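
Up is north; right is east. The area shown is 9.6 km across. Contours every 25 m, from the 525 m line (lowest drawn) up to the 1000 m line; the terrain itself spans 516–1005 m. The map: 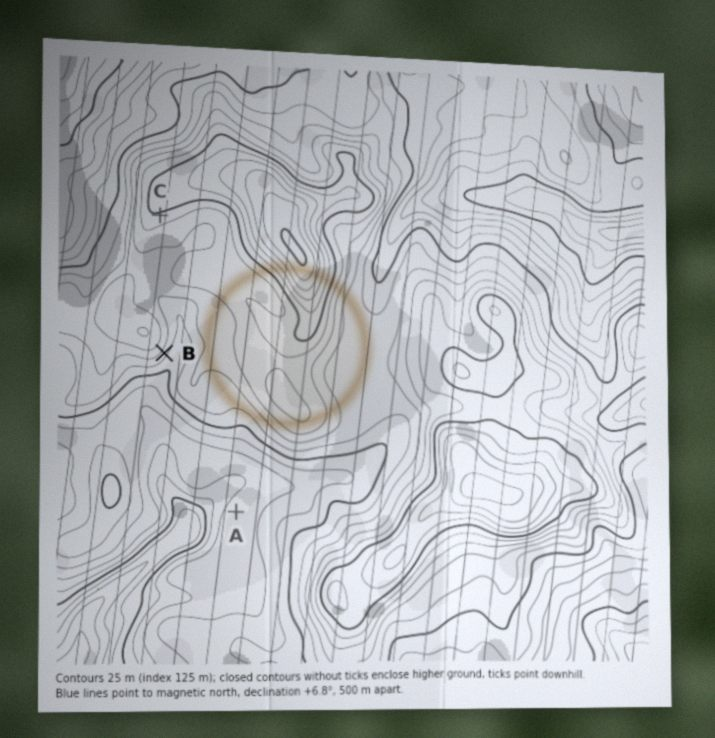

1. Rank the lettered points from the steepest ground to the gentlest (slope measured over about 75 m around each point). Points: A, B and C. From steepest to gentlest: B C A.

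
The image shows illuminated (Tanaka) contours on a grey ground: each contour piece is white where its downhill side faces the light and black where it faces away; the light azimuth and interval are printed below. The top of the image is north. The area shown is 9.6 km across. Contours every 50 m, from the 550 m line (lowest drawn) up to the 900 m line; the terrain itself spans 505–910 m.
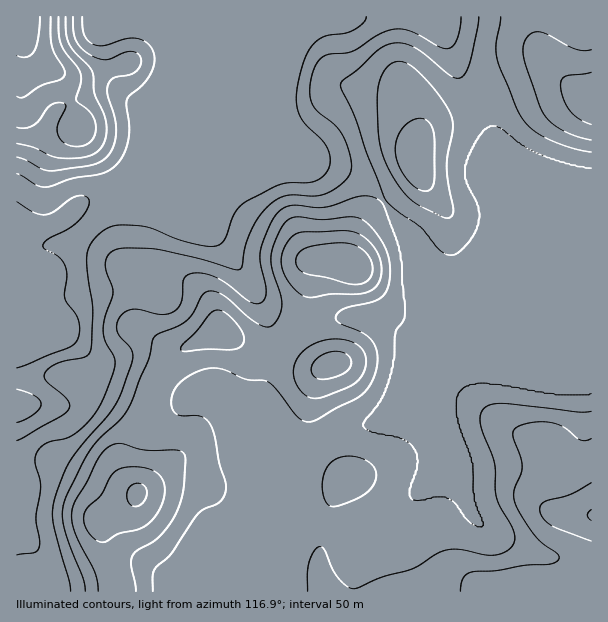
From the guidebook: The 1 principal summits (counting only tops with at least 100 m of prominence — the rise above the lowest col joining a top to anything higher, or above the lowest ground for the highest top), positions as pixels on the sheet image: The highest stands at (137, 494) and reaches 910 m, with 405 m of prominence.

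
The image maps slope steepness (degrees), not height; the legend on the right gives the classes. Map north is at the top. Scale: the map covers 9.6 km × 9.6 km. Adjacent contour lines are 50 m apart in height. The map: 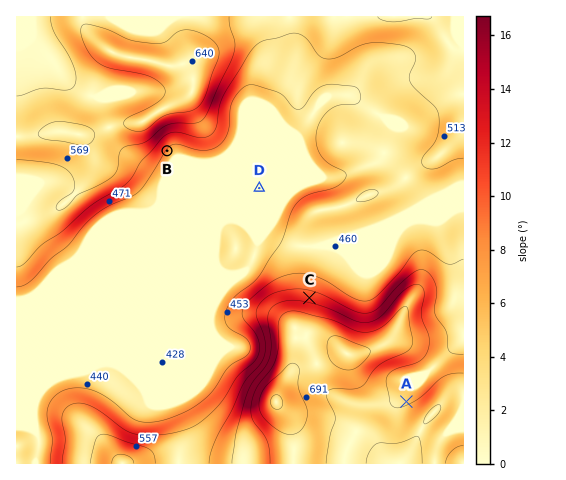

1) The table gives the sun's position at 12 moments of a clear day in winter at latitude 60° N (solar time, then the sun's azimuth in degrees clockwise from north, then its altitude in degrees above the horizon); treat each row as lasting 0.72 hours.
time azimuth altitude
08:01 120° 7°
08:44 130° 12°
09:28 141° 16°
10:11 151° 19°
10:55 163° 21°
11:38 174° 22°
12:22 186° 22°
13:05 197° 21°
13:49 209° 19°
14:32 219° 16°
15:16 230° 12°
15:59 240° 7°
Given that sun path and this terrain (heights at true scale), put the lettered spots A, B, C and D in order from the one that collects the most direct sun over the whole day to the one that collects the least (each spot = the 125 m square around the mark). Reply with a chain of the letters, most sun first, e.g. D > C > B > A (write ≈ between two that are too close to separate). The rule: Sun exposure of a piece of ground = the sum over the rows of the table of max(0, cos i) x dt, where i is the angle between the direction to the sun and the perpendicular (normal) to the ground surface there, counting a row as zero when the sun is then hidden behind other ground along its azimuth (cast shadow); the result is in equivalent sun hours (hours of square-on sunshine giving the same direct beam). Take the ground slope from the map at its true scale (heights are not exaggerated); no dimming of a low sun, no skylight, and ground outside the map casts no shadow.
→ B > D > A > C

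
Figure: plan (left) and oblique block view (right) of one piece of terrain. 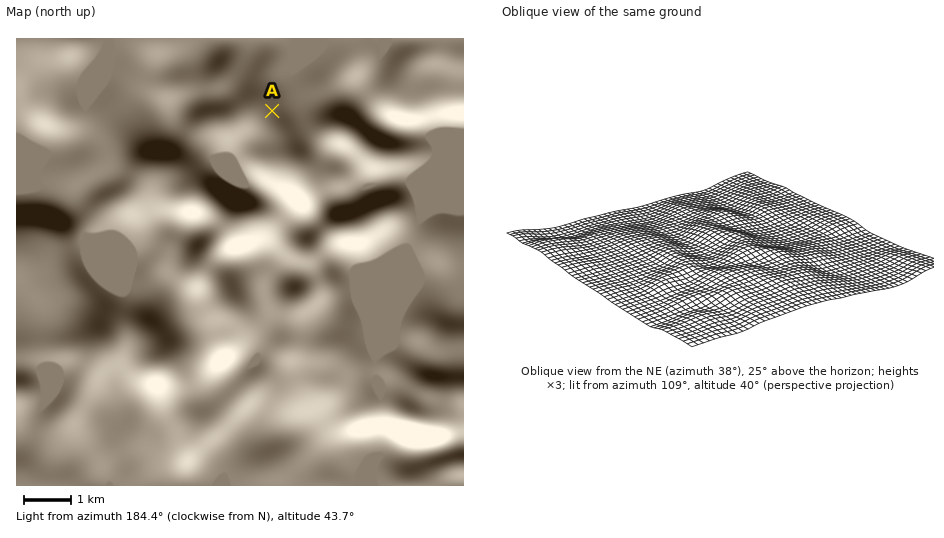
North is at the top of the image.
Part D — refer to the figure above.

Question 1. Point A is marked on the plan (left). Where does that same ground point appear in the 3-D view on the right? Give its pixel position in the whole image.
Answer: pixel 775 283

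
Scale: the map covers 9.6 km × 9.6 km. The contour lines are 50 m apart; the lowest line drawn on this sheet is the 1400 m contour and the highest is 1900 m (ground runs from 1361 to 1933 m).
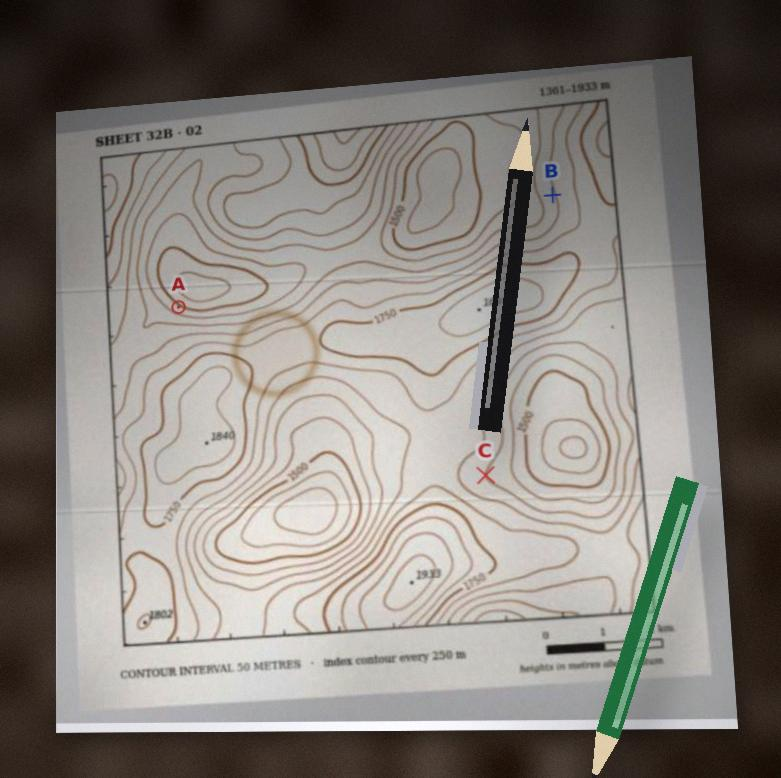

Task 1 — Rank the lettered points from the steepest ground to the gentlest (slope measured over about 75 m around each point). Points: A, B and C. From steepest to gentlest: A B C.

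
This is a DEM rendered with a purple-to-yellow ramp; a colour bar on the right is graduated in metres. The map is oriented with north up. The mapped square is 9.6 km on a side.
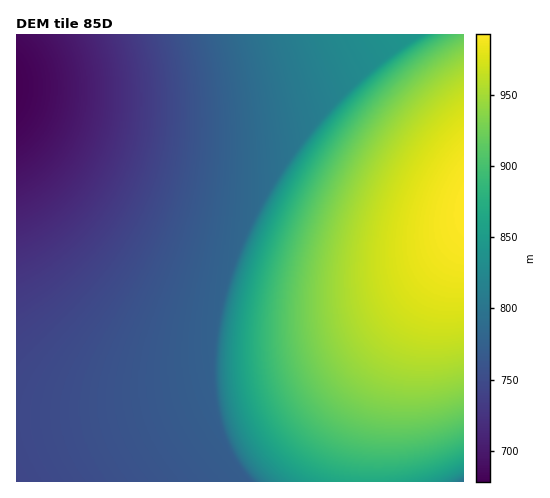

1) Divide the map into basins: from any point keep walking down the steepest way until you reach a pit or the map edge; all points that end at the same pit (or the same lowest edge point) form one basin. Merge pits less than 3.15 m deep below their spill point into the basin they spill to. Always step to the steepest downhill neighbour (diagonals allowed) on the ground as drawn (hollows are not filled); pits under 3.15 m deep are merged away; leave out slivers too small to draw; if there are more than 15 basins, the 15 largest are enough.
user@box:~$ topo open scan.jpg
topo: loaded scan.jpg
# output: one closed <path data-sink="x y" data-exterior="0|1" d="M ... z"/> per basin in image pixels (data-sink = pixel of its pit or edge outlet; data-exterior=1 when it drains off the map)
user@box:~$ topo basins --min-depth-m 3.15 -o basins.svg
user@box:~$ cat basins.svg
<path data-sink="17 86" data-exterior="1" d="M463 34l-447 1 1 447 354-1 0-18 4-38 18-60 29-61 42-66z"/><path data-sink="463 481" data-exterior="1" d="M463 238l-41 66-29 61-18 60-4 38 0 19 93-1z"/>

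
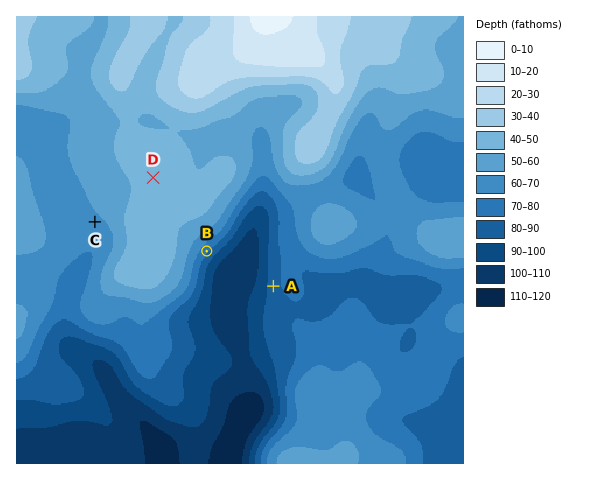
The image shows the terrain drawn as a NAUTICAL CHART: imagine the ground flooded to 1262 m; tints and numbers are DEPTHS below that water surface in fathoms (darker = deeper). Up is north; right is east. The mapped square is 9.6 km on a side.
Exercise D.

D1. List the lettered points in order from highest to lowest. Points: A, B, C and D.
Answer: D C B A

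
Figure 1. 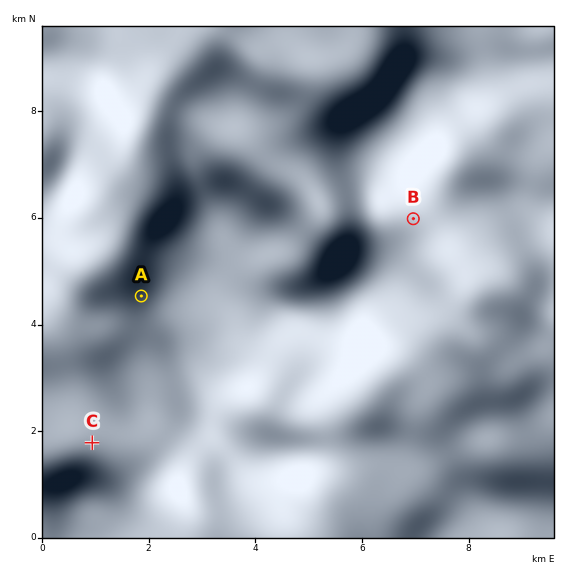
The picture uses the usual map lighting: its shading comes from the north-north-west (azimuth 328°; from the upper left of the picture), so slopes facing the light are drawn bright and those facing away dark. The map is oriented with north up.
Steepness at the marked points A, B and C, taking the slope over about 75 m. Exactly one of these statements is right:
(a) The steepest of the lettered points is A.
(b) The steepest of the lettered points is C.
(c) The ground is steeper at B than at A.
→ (a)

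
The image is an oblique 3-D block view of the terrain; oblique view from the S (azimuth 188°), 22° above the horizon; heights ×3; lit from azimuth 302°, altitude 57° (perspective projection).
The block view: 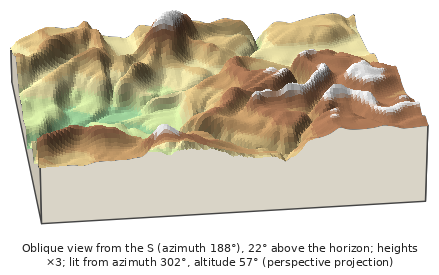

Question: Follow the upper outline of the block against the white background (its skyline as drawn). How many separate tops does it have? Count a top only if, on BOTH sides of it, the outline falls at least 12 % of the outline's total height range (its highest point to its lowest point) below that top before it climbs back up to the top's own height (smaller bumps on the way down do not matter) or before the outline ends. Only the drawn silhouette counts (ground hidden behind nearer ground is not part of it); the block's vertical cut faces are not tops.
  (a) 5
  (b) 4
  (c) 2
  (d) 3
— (d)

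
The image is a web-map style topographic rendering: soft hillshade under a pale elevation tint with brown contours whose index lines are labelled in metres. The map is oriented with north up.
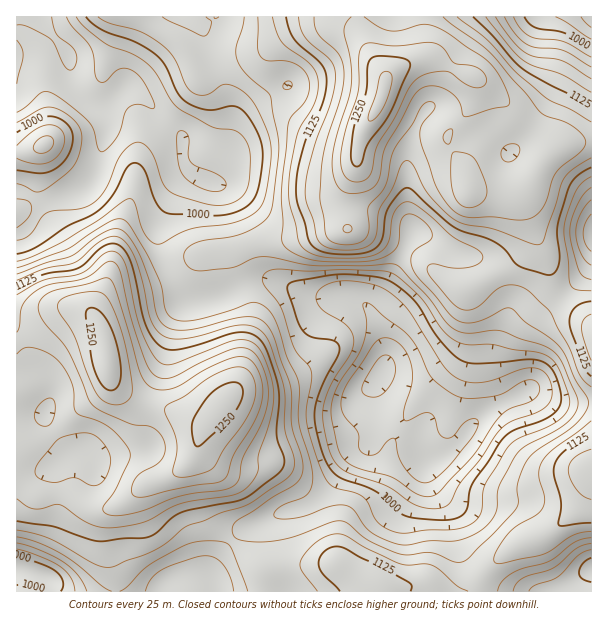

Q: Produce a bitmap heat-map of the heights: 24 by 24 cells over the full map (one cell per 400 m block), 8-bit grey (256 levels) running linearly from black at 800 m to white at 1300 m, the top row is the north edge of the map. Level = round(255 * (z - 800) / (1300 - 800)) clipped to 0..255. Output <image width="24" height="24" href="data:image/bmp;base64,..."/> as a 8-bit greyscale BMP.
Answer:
<image width="24" height="24" href="data:image/bmp;base64,Qk12BgAAAAAAADYEAAAoAAAAGAAAABgAAAABAAgAAAAAAEACAAATCwAAEwsAAAABAAAAAAAAAAAAAAEBAQACAgIAAwMDAAQEBAAFBQUABgYGAAcHBwAICAgACQkJAAoKCgALCwsADAwMAA0NDQAODg4ADw8PABAQEAAREREAEhISABMTEwAUFBQAFRUVABYWFgAXFxcAGBgYABkZGQAaGhoAGxsbABwcHAAdHR0AHh4eAB8fHwAgICAAISEhACIiIgAjIyMAJCQkACUlJQAmJiYAJycnACgoKAApKSkAKioqACsrKwAsLCwALS0tAC4uLgAvLy8AMDAwADExMQAyMjIAMzMzADQ0NAA1NTUANjY2ADc3NwA4ODgAOTk5ADo6OgA7OzsAPDw8AD09PQA+Pj4APz8/AEBAQABBQUEAQkJCAENDQwBEREQARUVFAEZGRgBHR0cASEhIAElJSQBKSkoAS0tLAExMTABNTU0ATk5OAE9PTwBQUFAAUVFRAFJSUgBTU1MAVFRUAFVVVQBWVlYAV1dXAFhYWABZWVkAWlpaAFtbWwBcXFwAXV1dAF5eXgBfX18AYGBgAGFhYQBiYmIAY2NjAGRkZABlZWUAZmZmAGdnZwBoaGgAaWlpAGpqagBra2sAbGxsAG1tbQBubm4Ab29vAHBwcABxcXEAcnJyAHNzcwB0dHQAdXV1AHZ2dgB3d3cAeHh4AHl5eQB6enoAe3t7AHx8fAB9fX0Afn5+AH9/fwCAgIAAgYGBAIKCggCDg4MAhISEAIWFhQCGhoYAh4eHAIiIiACJiYkAioqKAIuLiwCMjIwAjY2NAI6OjgCPj48AkJCQAJGRkQCSkpIAk5OTAJSUlACVlZUAlpaWAJeXlwCYmJgAmZmZAJqamgCbm5sAnJycAJ2dnQCenp4An5+fAKCgoAChoaEAoqKiAKOjowCkpKQApaWlAKampgCnp6cAqKioAKmpqQCqqqoAq6urAKysrACtra0Arq6uAK+vrwCwsLAAsbGxALKysgCzs7MAtLS0ALW1tQC2trYAt7e3ALi4uAC5ubkAurq6ALu7uwC8vLwAvb29AL6+vgC/v78AwMDAAMHBwQDCwsIAw8PDAMTExADFxcUAxsbGAMfHxwDIyMgAycnJAMrKygDLy8sAzMzMAM3NzQDOzs4Az8/PANDQ0ADR0dEA0tLSANPT0wDU1NQA1dXVANbW1gDX19cA2NjYANnZ2QDa2toA29vbANzc3ADd3d0A3t7eAN/f3wDg4OAA4eHhAOLi4gDj4+MA5OTkAOXl5QDm5uYA5+fnAOjo6ADp6ekA6urqAOvr6wDs7OwA7e3tAO7u7gDv7+8A8PDwAPHx8QDy8vIA8/PzAPT09AD19fUA9vb2APf39wD4+PgA+fn5APr6+gD7+/sA/Pz8AP39/QD+/v4A////AGJjeo+Qg3t7e4yVlJ6prKqkn5aVintzaW1+lJ6blomBhJCTlaGqopWOjoqTm5mMc5igqK6tqZ2UkIqHiZCWh3dzdXeElqGimrGxtb3DwLKooZeHf3+Bd2leWmJ1iJWjrbWzs7TE0NHNx7aij3xtYlZHRVlwhZSltbaxr7C8yNbh17+vmnVTRUI8OkZfeo+ktLazsrXCyNbl4c2wkGlJPz89Pj9LZ3eJn7WzvsrS0tvl6d26i2REOTpAQURFT1hphrq2w9/fzszZ5eK+i2xJNDRASlNUT0xii7y9zurfv7O+zdKvf29dPjNBVWNlY2B1oMHI2evYr5ueqrGYc2diTD9NY3V3eoGPrMTT4OXLnYB9hIyDa11XTk5ad5CPipGbrbfK1NfAlHp3d3p0ZVtTUlpwkKCdlZqfm4mbpr61iXt/f313d3p6enqKmZmcoqeli2BvgZybeXd/gYKGkaq7tZiKkJihq7KnflldZHV/bmlrbHSBl7bJwqGLnLW7vr2pfllXUlpvalxVUlx3nrvJyLKiuM7MyMe0kGdkVVFkY1FMTlZxnLrU3cGxw8/KxMi/qXl7X01XWU9PVFhvlbXV5cm6x8vGwMTIwGRvWklOUU9VXGB3j6rM7N3CxsvIx8TCuUpRSEdJTVtsbG59hZvA5e7Nw87Ry76wpUNGQ0xKU2h3dX2FhJm64PHf1dnXwKickEFBQlJZZHN3d4SPmK3D2+De29LEo4iDdEBAUGZxdnVzdYGUqb7Kz8zNzL2nhWpjVg=="/>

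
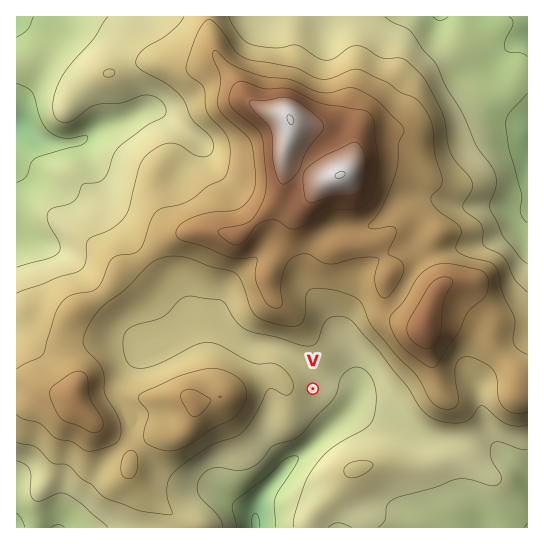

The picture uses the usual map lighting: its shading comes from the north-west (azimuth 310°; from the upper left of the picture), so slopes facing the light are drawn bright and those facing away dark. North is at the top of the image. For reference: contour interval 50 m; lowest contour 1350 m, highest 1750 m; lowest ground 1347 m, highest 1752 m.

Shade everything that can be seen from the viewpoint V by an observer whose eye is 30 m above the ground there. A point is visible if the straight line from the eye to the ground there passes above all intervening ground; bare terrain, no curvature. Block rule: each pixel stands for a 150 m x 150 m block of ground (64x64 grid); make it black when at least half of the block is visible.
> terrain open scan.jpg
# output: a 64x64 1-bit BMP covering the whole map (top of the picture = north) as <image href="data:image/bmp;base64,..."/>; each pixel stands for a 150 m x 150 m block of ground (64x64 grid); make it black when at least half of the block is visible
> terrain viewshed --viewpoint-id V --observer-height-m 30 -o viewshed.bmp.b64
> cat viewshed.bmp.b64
<image width="64" height="64" href="data:image/bmp;base64,Qk0+AgAAAAAAAD4AAAAoAAAAQAAAAEAAAAABAAEAAAAAAAACAAATCwAAEwsAAAIAAAAAAAAA////AAAAAAAAAAPgMAAAAAAAD8B4AAAAAAA/gHwAAAAAAH4A/gAAAAAA/AB/AAAAAAH4AD8AAAAAAAAAP4AAAAAAAAAf4AAAAAAAAA///gAAAAAAD///gAAAAAgH//+AAAAACAf//wAAAAAcE//4AAAAABw///gAAAAAPj//+AAAAAA+P//4AAAAAD4///gAAAAAPj//+AAAAAA8f//wAAAAADx///AAAAAAMH//8AAAAAAAf//wAAAAAAD//+AAAAAAA///4AAAAAAP///gAAAAAC///8AAAOAAw//8wAAA+AOBx/xAAAB//wAH/CAAAB//AAf8AAAAD/4AD/wAAAAH/gAP+AAAAAP+AA/wAAAAAP4AH/gAAAAAfgA4+AAAAAAfADgAAAAAAAcAOAAAAAAAAAB4AAAAAAAAAHwAAAAAAAAA3gAAAAAAAADP8AAAAAAAAEfwAAAAAAAAQ+AAAAAAAABBwAAAAAAAAEAAAAAAAAAAQAAAAAAAAAAAAAAAAAAAAAAAAAAAAAAAAAAAAAAAAAAAAAAAAAAAAAAAAAAAAAAAAAAAAAAAAAAAAAAAAAAAAAAAAAAAAAAAAAAAAAAAAAAAAAAAAAAAAAAAAAAAAAAAAAAAAAAAAAAAAAAAAAAAAAAAAAAAAAAAAAAAAAAAAAAAAAAAAAAAAAAAAAAAAAAAAAAAAA=="/>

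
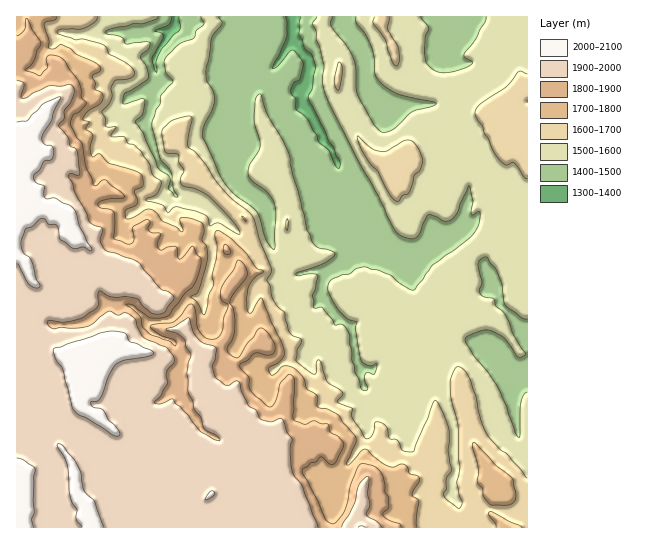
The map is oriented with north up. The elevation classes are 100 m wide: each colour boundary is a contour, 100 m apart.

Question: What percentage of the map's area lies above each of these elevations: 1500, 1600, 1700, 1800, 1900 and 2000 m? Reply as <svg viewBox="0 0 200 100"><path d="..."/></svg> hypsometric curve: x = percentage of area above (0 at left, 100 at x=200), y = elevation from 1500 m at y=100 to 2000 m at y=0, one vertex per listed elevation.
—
<svg viewBox="0 0 200 100"><path d="M164 100l-57-20-24-20-16-20-15-20-43-20"/></svg>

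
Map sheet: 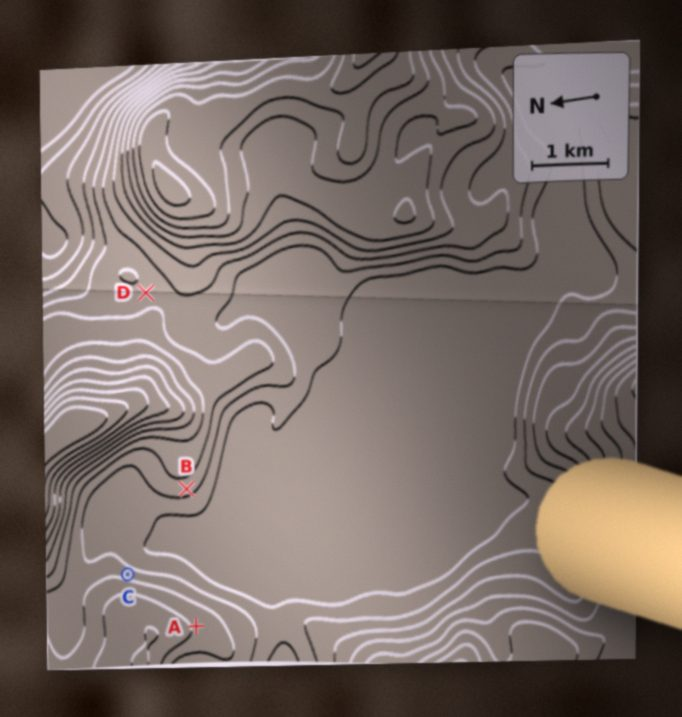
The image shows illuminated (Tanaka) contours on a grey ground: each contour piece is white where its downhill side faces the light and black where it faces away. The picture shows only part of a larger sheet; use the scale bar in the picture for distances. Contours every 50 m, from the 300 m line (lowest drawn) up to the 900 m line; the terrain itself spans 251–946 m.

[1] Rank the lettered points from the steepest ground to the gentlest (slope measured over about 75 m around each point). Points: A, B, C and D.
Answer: C B A D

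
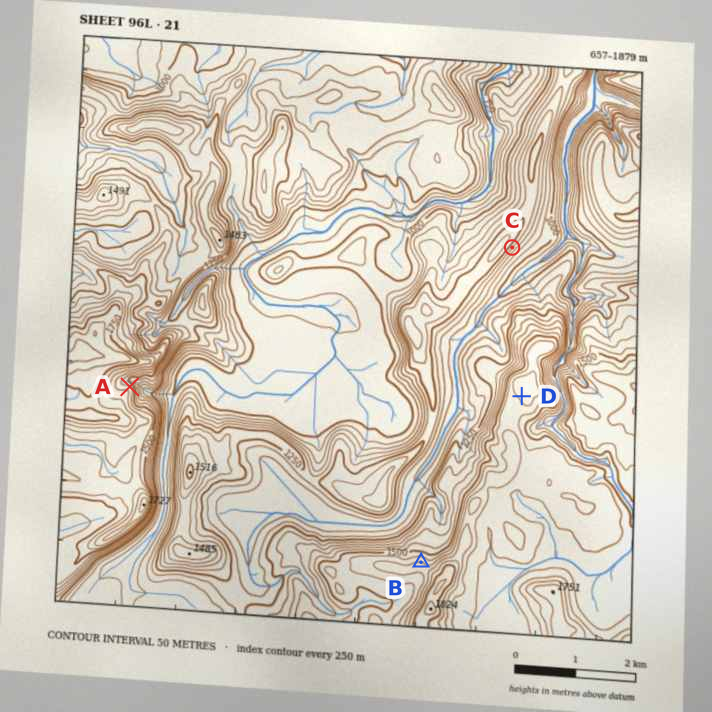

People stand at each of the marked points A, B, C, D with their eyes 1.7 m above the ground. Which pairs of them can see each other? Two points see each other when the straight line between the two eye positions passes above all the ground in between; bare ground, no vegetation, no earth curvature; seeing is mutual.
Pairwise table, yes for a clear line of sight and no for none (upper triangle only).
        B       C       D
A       yes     no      yes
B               yes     yes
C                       no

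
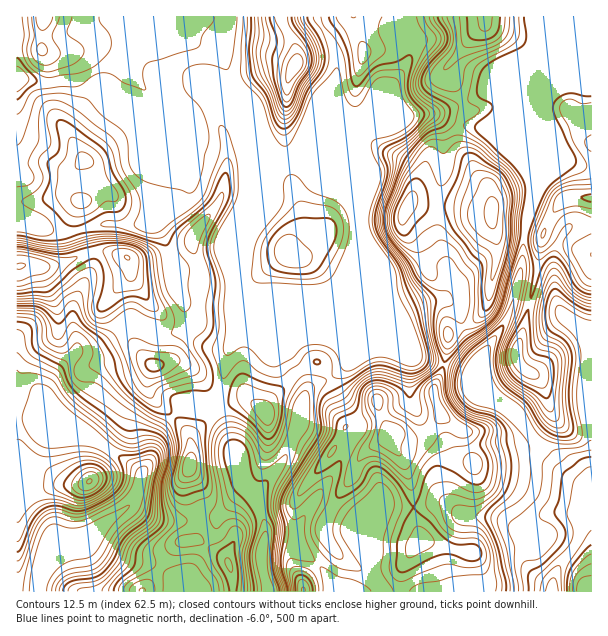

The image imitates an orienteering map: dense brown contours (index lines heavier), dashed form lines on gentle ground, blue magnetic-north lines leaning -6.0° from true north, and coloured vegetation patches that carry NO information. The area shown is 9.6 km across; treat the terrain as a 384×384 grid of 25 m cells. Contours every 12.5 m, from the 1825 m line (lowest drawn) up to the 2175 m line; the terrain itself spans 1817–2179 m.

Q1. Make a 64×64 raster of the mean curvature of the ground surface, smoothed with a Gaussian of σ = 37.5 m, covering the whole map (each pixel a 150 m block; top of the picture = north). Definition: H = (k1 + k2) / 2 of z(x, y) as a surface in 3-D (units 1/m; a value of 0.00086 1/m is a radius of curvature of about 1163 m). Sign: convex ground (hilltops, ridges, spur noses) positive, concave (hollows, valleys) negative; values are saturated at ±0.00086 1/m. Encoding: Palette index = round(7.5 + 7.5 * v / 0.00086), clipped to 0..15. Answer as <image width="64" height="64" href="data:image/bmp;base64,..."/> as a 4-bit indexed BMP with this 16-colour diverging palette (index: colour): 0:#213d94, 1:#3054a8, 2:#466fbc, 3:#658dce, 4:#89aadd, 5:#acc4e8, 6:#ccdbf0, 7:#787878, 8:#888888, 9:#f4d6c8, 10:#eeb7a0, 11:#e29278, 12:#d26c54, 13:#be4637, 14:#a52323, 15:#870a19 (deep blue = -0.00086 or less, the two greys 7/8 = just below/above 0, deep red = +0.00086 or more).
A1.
<image width="64" height="64" href="data:image/bmp;base64,Qk12CAAAAAAAAHYAAAAoAAAAQAAAAEAAAAABAAQAAAAAAAAIAAATCwAAEwsAABAAAAAAAAAAlD0hAKhUMAC8b0YAzo1lAN2qiQDoxKwA8NvMAHh4eACIiIgAyNb0AKC37gB4kuIAVGzSADdGvgAjI6UAGQqHAMZGr/7KvN7ZZ3d1WulyAI/3R3VnVnZWZ2Z4rKiIYTvrxVV5mHaJmal3d2Vb+VAI/8VGZ5loqGd3dmebl2ZiOsnVVmZlRXdmeHZmZ474MD7qdFeal2m6d3d3eJllV4QoueVHZmVEZ4h3iGVXvsYQT7VVarhnV6uXd3m8uFVppzSK9kZ3dlRYq7mZl3istwBPtlatlXdWmpmJq97HVompY1n3Nnd3ZViru7zLp2nsMC3GacpWd1iamqqZraZWeaqmSOg0ZmZlVomZmqmWSO5wCsZ8xld3V4maqGaLlVZnmqhXykJGZVVVVVVmZodZy4EIxmzGV3dliaqGRWhkV3eJh2erciV2QzRDNYh3d2eZYlvWOclWd3V5l3ZUVkRXd2Zld4qmRqpkMzM3uph4hndSbfk0qnVndViGZ1V5ZWeHd3Z3iKqZzsl1MifMl2qVdlNa/WJ7p1Z1WqZWZ5qYd4iIh2eHebvP/blSFt6ni4VWdUbPtDradVNrpmZ4m8l3iIh3Z5domK7/y3IF3+u6ZVaGM235NL2UNIyVd3ebqXd4iHZnh3iHi+25UgBs/7dVZZlCON6CjZM2vIVniLupdnh3Z3WJiIiJqWQ0ECn/xkR0i3IkjuZLpVnLhleIval3d3eIZal3d3dkI3lAB862Q2N7pDVa/DfJiqmYd3aKmHZ3h1VmqGVVVUNIu2MnzKczM2vGNkXOY5u6h4mHZmZVVodUaKeWV3d3RHq5dkncqENEbNc1Q2ukJ7y5iYV83KiIY1nNpJZ3d2RHmpdnesmZdVaN6CUzbOkku8lnmL/v/IRDnexzlnd2RXmpdXmpdWmXeK3qNTbMqVendjSu6maWJiXOyESXd2RomodWnbZnd4iau8o0Kdl1fdZERc+jABNjF92mNpdmRoqoZWnbZFZnZ5qZqmIpp1Wf+nVZ/EAWdiJYzJY2p1RYqoZnm7dFZnlmq4iapCd2Z8/sp478IGdyV6rLhUaWVUjKZnmZqId3mVWqd3e4VmZVrLmWbP8wd0Sc3cuWRYdnV8qIh3m8uZq5VZl2ZqqZl0JZl2MSv3BXJs7bu5ZFd3d2iZhli8y6u5dViXZneLy4UzZ2QgBeogcX/5isuFRoiJhFZmebqJq4VmV5hmVYu6hXZERXIX/mAQX/hXvJZVirykRWeap1aIZWZXhmd2Z3ZXd3d3cjr/phAM/EWahlVXvZM1aJmGVWZ4iGZnd3d2Znd3iHdiW/68gAT/dGdlZDR7g2qodmVYhpuoZnd3d3d3d3d4d0R8+o34AL+URVVUInxzjcdVVpuFipdXd3d3eIh3iId2RXvIWP9gX7Q0RWVDi2N96mRa22V5l0d3d3d3d3d3d3VWepZFv9AP1SJGioi5VFm7lny2RnqXR3d3d3d3d3d3ZmZod2Sf8A32Emm8mbhlR4mpq4RWiqhWh1VVRVZ3d3dWZoqHZI/yCfgDnNyZqHZFiJq6ZFabuVaJh2Z3h3d3d1Rq7IZkb/UE+hOc25q6hkRnerlUZnvHRniZmaqodnd3MX7ZdmRM+QDrE4q8ze3LhWibylRmjKRXZ4mrqqh2d3YCnJdld1j9AMokmq7tus/qm+/8dWirYndXiqqYmYZncQjbh2Voh+8QvEe6m4UzN87v/9l2estSd1eKqXeJl1cwbumHZWiY3zDfZqqVISMhJXdUIkabzHFndYmph4moVhXPx3dWiZnPUL+EZ3Q0VnUxABEjRXrPtDd1aJmIiblUOP+ndmeamt1gX6RWdmZniYZFd2dlRY75JndWiIiJqVQ4/6d3Z5qJy1Ad1kVoiHeKuniod4dkOO5zd3V4iImnVSbfyXd3monccBjaZnmZmJvKicl3iHZDj8RndWiIiHV2FJ7qdniJid2gM9/LyHiZiIh6yGd4h2Rd11d2iZdlV3cia+uGV4iKu6NRrtu2RXiHZoqWZ3d3dVzWR3aKlmd3d1BL64ZWiJzbg3Ynh2dVeal4mWVnd4h2WtdHdnmGd3d3YDjLh1WKrNpTd2NmaXmpiaqoZWd3eIdY11d3eGd3d3dEV5yoZYuphRd3dkV3eYd5u6h2d3d4iFfHZ3aIZ3d3dlrJi8lnrbdBZ3d3R6Z3ZoqpiHd3d3eIZ7V3dZhnd4d2iqh66nirlSd3d3Zqpndnqod3d3d3d4dptXdlmFd4h3iGREfceJdSd3d3dJqHd3m5dnd3eId3dnuVd0e5Nnh3eHZTI6p4dCZ3d3dlmHZ4m6h3d3d3h3dnimd3J+xDd3d3d3chRFmZdXd3d0mYhniqh3d3d3d3d3iHd3YW/1F3dod3dzMyR5vKZ3d3a6iWmqmHh3d3h3d4iHd3cyX/cUdmqFd0WIh4h4h3d3dbyZapiIeIh3iHd4iHd3dENv9xJVfJR2R8y6qXRXd3d2RlQlQzRGiId3eIiHeadWd475M0VtpEU23sqahHd3d3d3dxR4ZWVnd3eJiIiKlmiZi/6lRFzFRkOO6oiFV3d3d3d3SsuZmGZ3d3iImZh2ZomJ3+hTS9h4czntp2ZEd3d4d3dL25mZh3d3d2d3dmZVm5iv6VNK2pmWNIzJd3U1Z3d3d0rqiIiId3d3d3Z3d1apdp23M2q5iIdkJJupmHd2eHd3NqdWeIh3d3h3d3iHVodnvZQkipd3d2URe6q7mIZ4iIc3uVZ3d3d3d3d3d3ZWd4vJUjeZh3d3ZlWKmsuYZXiHh0fdh3d3d3d3eId3dlWJvZMCeqmHd4dnq6iJqodGeIiI"/>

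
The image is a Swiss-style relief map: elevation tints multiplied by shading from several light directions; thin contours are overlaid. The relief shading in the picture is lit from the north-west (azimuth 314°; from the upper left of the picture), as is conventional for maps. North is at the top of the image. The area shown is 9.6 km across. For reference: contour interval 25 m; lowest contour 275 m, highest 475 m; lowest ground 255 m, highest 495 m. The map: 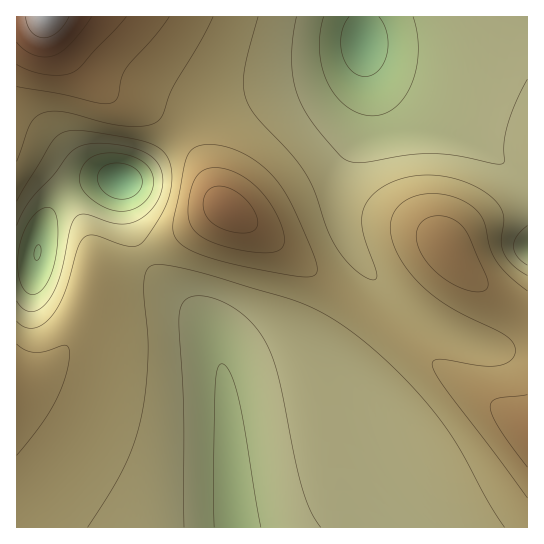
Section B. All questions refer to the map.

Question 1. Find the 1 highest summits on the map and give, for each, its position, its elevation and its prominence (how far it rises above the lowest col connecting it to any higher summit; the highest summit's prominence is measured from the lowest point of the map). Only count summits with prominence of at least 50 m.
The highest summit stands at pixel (227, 209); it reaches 440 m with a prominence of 71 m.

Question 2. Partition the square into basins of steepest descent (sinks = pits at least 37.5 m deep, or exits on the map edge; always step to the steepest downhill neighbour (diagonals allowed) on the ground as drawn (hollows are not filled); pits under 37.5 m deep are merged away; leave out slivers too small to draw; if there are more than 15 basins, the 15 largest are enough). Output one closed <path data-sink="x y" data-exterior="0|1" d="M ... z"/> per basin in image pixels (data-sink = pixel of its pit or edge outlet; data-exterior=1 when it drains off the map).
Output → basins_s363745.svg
<path data-sink="237 527" data-exterior="1" d="M226 208l-9 3-31 21-45 25-46 22-14 43-18 31-22 19-25 9 0 146 511 1 1-101-117-80-73-55-67-53z"/><path data-sink="363 42" data-exterior="0" d="M527 16l-480 0 0 3 5 14 12 17 31 33 16 12 14 6 33 12 15 10 15 15 17 31 12 29 10 11 44 30 67 53 73 55 116 80z"/><path data-sink="121 181" data-exterior="0" d="M46 16l-30 1 1 363 24-8 22-19 18-31 14-43 46-22 45-25 31-21 8-4-8-9-12-29-17-31-15-15-15-10-33-12-14-6-16-12-23-24-16-20z"/>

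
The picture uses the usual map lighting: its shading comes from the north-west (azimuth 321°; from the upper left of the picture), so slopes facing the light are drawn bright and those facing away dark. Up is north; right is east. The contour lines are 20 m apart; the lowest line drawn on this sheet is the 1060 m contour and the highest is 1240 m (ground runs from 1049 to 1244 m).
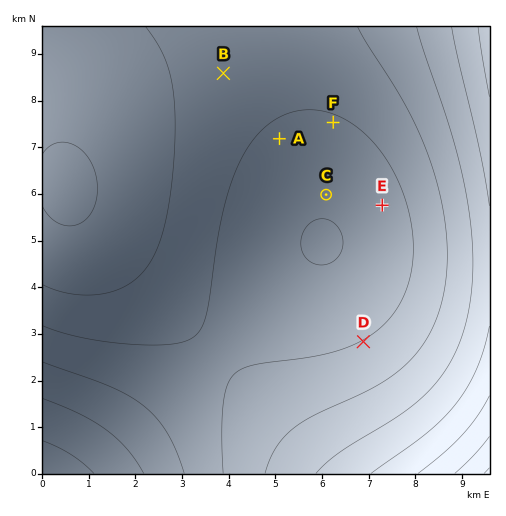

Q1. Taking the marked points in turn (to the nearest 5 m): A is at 1115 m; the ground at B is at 1135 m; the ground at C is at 1105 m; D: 1120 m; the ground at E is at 1110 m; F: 1120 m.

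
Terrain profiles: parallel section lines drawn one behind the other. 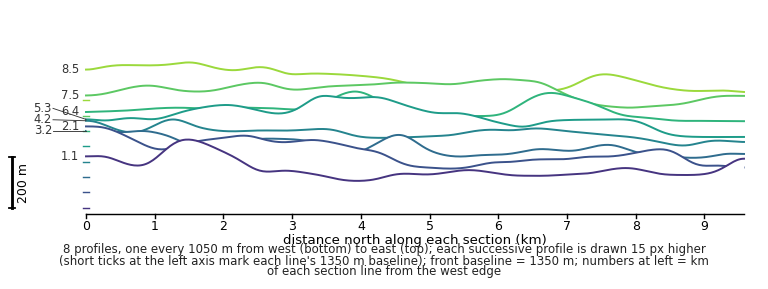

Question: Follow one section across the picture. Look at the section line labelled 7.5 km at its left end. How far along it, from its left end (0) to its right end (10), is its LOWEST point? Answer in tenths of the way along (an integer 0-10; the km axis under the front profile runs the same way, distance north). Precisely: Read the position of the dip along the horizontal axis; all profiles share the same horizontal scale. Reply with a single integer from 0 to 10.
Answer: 8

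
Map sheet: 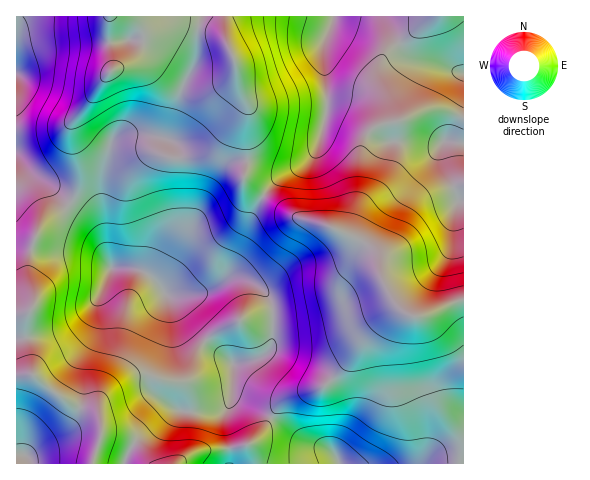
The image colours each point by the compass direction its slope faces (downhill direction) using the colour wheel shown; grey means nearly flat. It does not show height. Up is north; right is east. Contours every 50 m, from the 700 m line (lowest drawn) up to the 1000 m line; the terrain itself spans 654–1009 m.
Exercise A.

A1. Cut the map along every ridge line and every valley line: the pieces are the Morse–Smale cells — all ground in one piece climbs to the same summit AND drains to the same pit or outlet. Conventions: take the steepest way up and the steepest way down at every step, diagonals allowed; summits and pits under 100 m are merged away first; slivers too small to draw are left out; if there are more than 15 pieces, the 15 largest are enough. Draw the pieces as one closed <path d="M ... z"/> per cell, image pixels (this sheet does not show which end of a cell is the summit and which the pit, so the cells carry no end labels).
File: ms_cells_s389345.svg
<path d="M181 23l-13 1-18 6-9-2 2 14-6 12-10 10-16 7-5 5-18 27-16 20-1 11 8 28 1 17-3 13-7 12 24 20 6 10 12 34 21 0 18 8 26 29 20 27 20 19 17 13 3 0 22-6 10-9 4-10 0-31-7-15-15-11-14-5-7 0-12 7 8-8 23-55 14-25-19-16 3-15 0-61-8-17-4-24-7-17-3-7-10-8z"/><path d="M69 204l-30 24-9 25-1 30 5 14 0 8-9 15 0 17 7 38 36 27 29 12 4 9 1 13 16 2 14 6 18 20 103 0 0-9-5-10 12-10 10-18-36-20-2-7 1-27-36-31-20-27-26-29-18-8-21 0-12-34-6-10z"/><path d="M379 16l-46 1-10 30 5 61-10 38-11 16-28 16-16 18 35 22 28 7 42 20 11 13 3 22 14 25 10 9 13 3 45-18 0-97-6-1-3-9-12-35-1-15-2 2-9 2-37-6-1-16-7-30 1-20 8-9 8-3 21 0-12-4-8-6-18-30z"/><path d="M265 197l-2 0-5 7-25 52-5 15-8 10 10-4 7 0 14 5 15 11 6 11 0 40-5 9-8 5-26 6-1 22 1 9 4 5 34 17 5-8 12-11 35-11 6-5 17-18 19-29 23-20 13-6-9-11-10-18-4-24-10-11-42-20-28-7z"/><path d="M400 310l-12 5-23 20-19 29-17 18-6 5-35 11-12 11-4 8 32 24 28 10 8 13 119 0 3-24-27-43-4-28-10-47-3-5-7-1z"/><path d="M333 16l-223 0-1 29 4 17-1 8 15-6 15-18 1-13-7-11 10 8 35-7 23 5 17 7 4 4 8 17 6 31 8 17 0 61-3 15 19 16 16-18 28-16 11-16 10-38-5-61 10-27z"/><path d="M109 16l-93 1 0 138 18 21 15 9 20 19 8-12 3-13 0-11-9-34 0-8 42-58-4-23z"/><path d="M463 16l-83 1 24 35 8 6 12 4-21 0-8 3-8 9-1 20 7 30 1 16 37 6 9-2 2-2 1 15 16 45 5-1z"/><path d="M32 374l-16 2 0 77 9 2 4 9 63 0 9-29 0-12-3-9-30-12z"/><path d="M463 300l-45 18 11 39 6 40 27 43-2 24 4-1z"/><path d="M17 156l-1 158 4 1 8-3 6-7 0-8-5-14 0-24 8-27 10-12 14-8 7-9-19-18-15-9z"/><path d="M272 417l-12 18-12 10 7 19 84-1-7-12-28-10z"/><path d="M106 436l-6 2-7 22 1 4 55-1-17-19z"/><path d="M28 312l-12 3 1 60 15-1-7-37 0-17z"/><path d="M21 454l-5 0 0 9 12 1 0-6z"/>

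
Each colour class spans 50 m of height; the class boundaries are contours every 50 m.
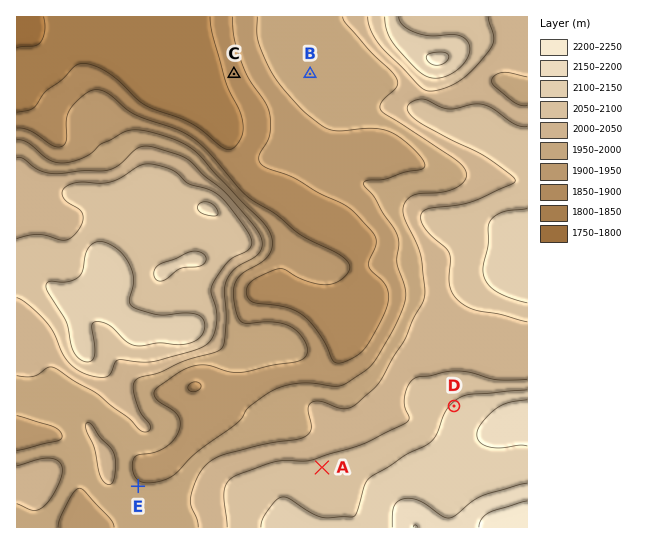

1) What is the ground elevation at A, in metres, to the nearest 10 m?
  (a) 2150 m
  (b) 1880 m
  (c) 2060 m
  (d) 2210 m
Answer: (c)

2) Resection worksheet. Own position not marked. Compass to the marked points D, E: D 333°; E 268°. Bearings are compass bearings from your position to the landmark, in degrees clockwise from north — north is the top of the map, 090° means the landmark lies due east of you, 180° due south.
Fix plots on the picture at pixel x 489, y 474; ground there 2120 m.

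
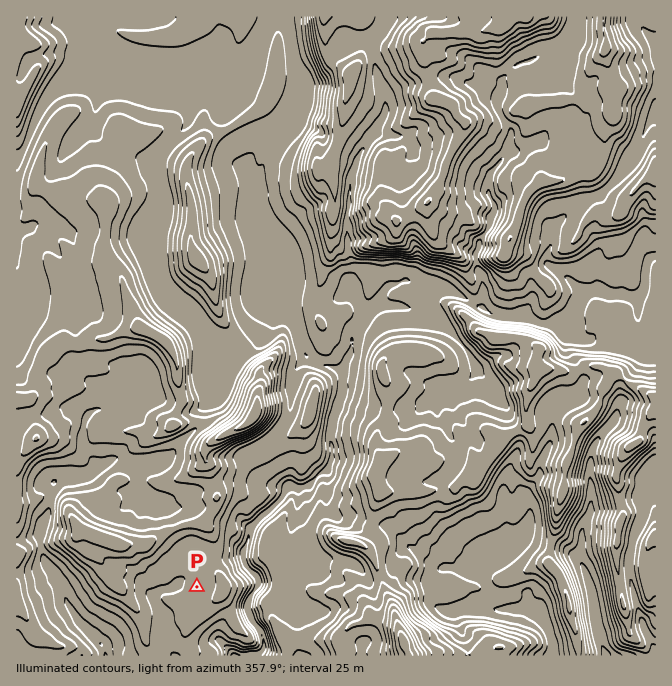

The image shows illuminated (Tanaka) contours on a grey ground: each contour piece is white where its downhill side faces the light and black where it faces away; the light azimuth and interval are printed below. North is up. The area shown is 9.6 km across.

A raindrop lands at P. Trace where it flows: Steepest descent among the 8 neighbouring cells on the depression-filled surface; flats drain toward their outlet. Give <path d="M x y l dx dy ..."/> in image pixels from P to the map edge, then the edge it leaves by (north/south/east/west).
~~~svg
<path d="M197 587l-13 0-2-2-7 0-3 3-12 2-6 7 0 3 1 4 10 13 0 11 2 2 0 8-2 2 0 4 2 3 7 7 0 1"/>
exit: south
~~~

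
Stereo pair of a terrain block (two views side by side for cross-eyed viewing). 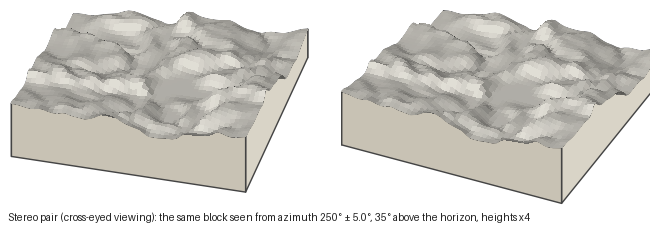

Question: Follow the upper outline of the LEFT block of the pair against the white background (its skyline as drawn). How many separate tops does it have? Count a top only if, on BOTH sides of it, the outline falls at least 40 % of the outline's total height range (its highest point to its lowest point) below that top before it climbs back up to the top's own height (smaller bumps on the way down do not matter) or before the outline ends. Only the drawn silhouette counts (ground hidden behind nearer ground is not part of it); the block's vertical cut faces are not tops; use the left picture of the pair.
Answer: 0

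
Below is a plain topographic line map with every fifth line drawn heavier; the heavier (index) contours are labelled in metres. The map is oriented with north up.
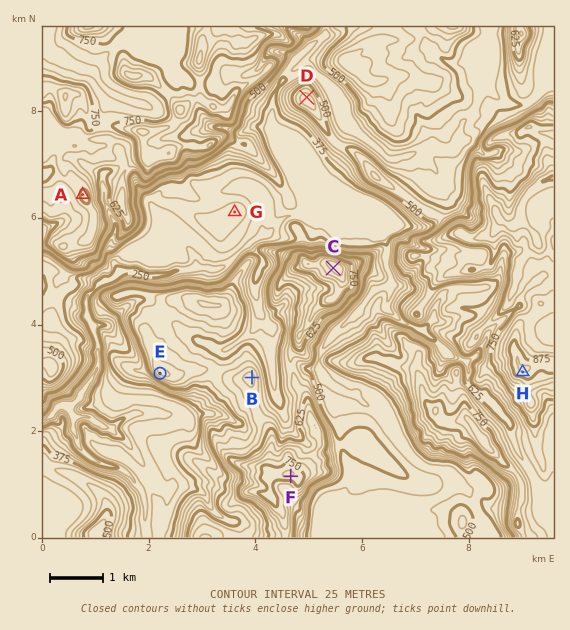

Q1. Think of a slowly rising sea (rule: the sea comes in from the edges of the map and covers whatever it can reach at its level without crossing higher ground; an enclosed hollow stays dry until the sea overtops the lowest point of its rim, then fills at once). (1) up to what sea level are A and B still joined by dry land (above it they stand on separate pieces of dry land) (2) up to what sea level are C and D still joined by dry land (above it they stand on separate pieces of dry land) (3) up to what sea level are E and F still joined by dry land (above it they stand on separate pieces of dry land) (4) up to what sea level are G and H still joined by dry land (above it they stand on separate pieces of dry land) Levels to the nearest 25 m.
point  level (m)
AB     425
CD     475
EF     550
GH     350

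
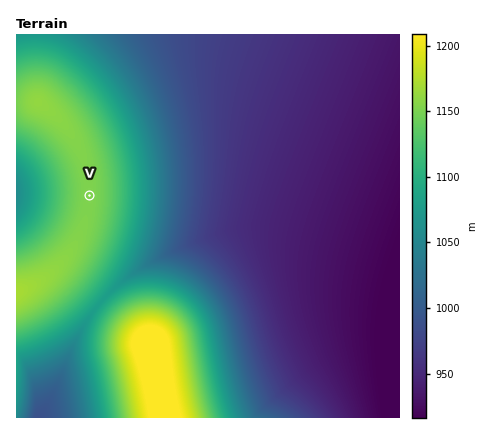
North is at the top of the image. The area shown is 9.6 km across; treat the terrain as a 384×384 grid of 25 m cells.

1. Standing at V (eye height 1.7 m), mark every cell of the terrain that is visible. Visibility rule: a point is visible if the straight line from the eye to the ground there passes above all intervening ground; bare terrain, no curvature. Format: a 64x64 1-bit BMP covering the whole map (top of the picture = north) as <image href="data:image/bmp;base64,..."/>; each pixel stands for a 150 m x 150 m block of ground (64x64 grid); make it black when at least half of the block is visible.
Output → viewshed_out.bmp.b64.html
<image width="64" height="64" href="data:image/bmp;base64,Qk0+AgAAAAAAAD4AAAAoAAAAQAAAAEAAAAABAAEAAAAAAAACAAATCwAAEwsAAAIAAAAAAAAA////AAAAAAAAAAAAAAAAAAAAAAAAAAAAAAAAAAAAAAAAAAAAAAAAAAAAAAAAAAAAAAAAAAAAAAAAAAAAAAAAAAAAAAAAAAAAAAAAAAAAAAAAAAAAAAAAAAAAAAAAAAAAAAGAAAAAAAAAAfgAAAAAAAAB/wAAAAAAAAH/gAAAAAAAAP/gAAAAAAAA//AAAAAAAAB/+AAAAAAAAD/4AAAAAAAAH/AAAAAAAAADgAAAAADAAAAAAAAAAPAAAAAAAAAA/AAAAAAAAAD+AAAAAAAAAP8AAAAAAAAA/4AAAAAAAAD/wAAAAAAAAB/gAAAAAAAAB+AAAAAAAAAB8AAAAAAAAADwAAAAAAAAAHgAAAAAAAAAOAAAAAAAAAA4AAAAAAAAABgAAAAAAAAAHAAAAAAAAAAcAAAAAAAAABwAAAAAAAAAGAAAAAAAAAA4AAAAAAAAAHgAAAAAAAAAeAAAAAAAAADwAAAAAAAAA/AAAAAAAAAH4AAAAAAAAB/gAAAAAAAA/8AAAAAAAAD/gAAAAAAAAP8AAAAAAAAAfgAAAAAAAAA8AAAAAAAAAAgAAAAAAAAAAAAAAAAAAAAAAAAAAAAAAAAAAAAAAAAAAAAAAAAAAAAAAAAAAAAAAAAAAAAAAAAAAAAAAAAAAAAAAAAAAAAAAAAAAAAAAAAAAAAAAAAAAAAAAAAAAAAAAA=="/>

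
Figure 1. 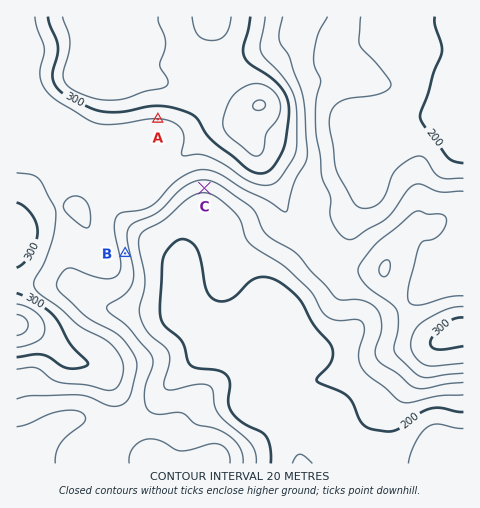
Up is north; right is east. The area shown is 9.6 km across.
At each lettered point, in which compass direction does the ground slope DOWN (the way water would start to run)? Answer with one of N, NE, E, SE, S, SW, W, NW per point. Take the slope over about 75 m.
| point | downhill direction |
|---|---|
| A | S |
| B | E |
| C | S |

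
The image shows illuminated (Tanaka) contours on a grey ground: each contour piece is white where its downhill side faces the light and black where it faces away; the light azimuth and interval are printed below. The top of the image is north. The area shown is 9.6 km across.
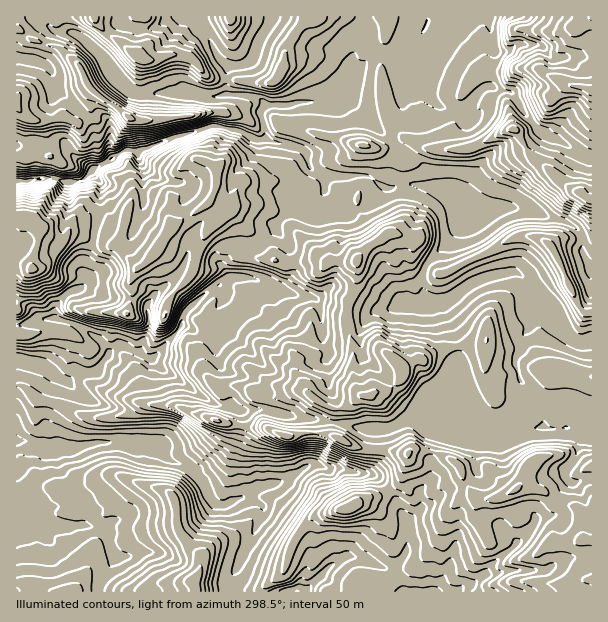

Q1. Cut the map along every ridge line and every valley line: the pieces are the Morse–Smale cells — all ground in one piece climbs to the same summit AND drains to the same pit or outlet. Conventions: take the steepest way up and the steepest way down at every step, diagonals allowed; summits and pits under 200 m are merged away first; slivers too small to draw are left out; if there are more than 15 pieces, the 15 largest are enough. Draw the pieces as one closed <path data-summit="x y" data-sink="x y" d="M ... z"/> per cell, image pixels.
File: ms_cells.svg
<path data-summit="582 539" data-sink="17 441" d="M221 286l-14 6-23 22-6 18-25 26-6 0-22-12-6 0-26 27-16 0-8 7-4 0-8-4-11 35 0 39 29-2 24-6 56 3 12 13 16 6 9 6 10 12 8 16 5 6 10 1 15-7 20 6 4 3-2 9-24 51-8 11 0 14 75 0 24-26 18-10 16 3 24 11 15 22 190-1-1-215-6 0-21-8-33 0-15 6-19 2-6-2-5-5-1-26-23 1-5 3 0 22-9 35-8 0-11 5-9 9-12 2-19 8-29 0-22-6-63-8-13-4 4-15-6-13-14-6-15-3-6-3-7-8-2-11 0-39 8-16z"/><path data-summit="591 90" data-sink="17 182" d="M591 16l-162 0-14 32-8 8-12 2-11-4-12 1-10 10-2 10-9 13-16 6-12 8-20 0-18 4-19 0-6 5 5 17 0 10 38 12 4 3 3 14 15 9 0 13 9 8 3 10 7 5 18-2 15-11 7-11 8 0 10-4 14 0 25 6 9 4 9 10 23-42-1-12-19-39 21-23 9-2 9 5 11 1 11 19 11 13 13-14 5-12 12-13 27 5z"/><path data-summit="129 117" data-sink="17 182" d="M428 16l-155 0-3 10-12 18-6 16-10 6-12 0-4 8 0 19-11 4-45-5-35 2-6-3-15-16-11-18-26-23-23-3-12-9-3-6-22 0-1 13 4 1 12 10 28 9 17 13 9 21 10 12-5 7-1 11-12 9-13-6-23 5-12-1-14-13 0 73 14 1 26-3 9 4 15-1 4-1 9-11 18-9 12-9 6-1 9 2 3-2 32-12 21-5 19-7 24 4 21 10 6-1 1-11-5-17 6-5 19 0 18-4 20 0 12-8 16-6 9-13 2-10 10-10 12-1 11 4 12-2 8-8 13-27z"/><path data-summit="194 581" data-sink="17 441" d="M24 440l-8 1 0 62 31 20 10 3 35 0 10 3 6 5 1 11 6 13-15 23-1 11 130-1 1-13 8-11 24-51 2-9-4-3-15-6-5 0-15 7-10-1-5-6-8-16-10-12-9-6-16-6-12-13-56-3-24 6-19 0-5 3-9 0z"/><path data-summit="32 269" data-sink="17 182" d="M215 126l-42 12-32 12-3 2-9-2-6 1-12 9-18 9-9 11-4 1-15 1-9-4-39 3-1 34 16 3 10 9 0 7 12 10 8-2 6-8 9 0 40 12 21 22 16-13 14-24 8-8 18-9 13-10 3 0 12 13 9-6 7 7 4 7-1 14 5 11 23-14 7-6 1-8 8-8 11-8 18-2 11-13 0-15-15-9-3-14-4-3-36-11-9 1-16-8z"/><path data-summit="32 269" data-sink="17 441" d="M210 204l-34 19-8 8-14 24-16 13-21-22-40-12-9 0-6 8-8 2-12-10 0-7-10-9-15-2-1 86 13 5 9 12 16-1 29 10 18 12 9 14 6-6 9-2 22 12 6 0 25-26 6-18 23-22 21-13 0-18 18-12-5-10 1-14-4-7-7-7-9 6z"/><path data-summit="368 396" data-sink="17 441" d="M246 277l-15 0-11 8 4 11-8 16 0 39 4 14 5 5 30 9 5 4 6 12-3 15 34 8 41 4 22 6 29 0 15-7 16-3 15-12 13-2 9-35-1-23-16 3-17 11-7 0-6 2-7 6-1 10-13 12-18 6-9 0-6-6-4-19 2-24-8-30 2-8-10-1-29-12-16-1z"/><path data-summit="582 539" data-sink="17 182" d="M416 184l-14 0-10 4-8 0-5 9-11 9-15 6-12-1-5-7-2-7-8-7-12 14-18 2-11 8-8 8-1 8-7 6-22 15 4 5 21 3 15 6 25-6 9 0 6 5 8-4 21 2 2 14-6 20-4 6 0 8 24 3 5-3 15-2 9-4 27 0-7-19 3-16 42-48 0-8-16-19-18-7z"/><path data-summit="569 285" data-sink="17 182" d="M522 208l-19 0-26 9-6 0-4-3-1 7-42 48-3 16 6 15 2 2 14 0 10-4 8-8 18-10 19-6 18-2 40 37 4 14 16 19 15-2 1-26-7-1-7-7-26-58 0-3 6-5 23-2 1-4-6-6-10-6z"/><path data-summit="582 539" data-sink="17 182" d="M516 272l-10 0-27 8-18 10-8 8-9 4 2 13 8 17 2 12 2 2 25-2 3-2 0 27 5 5 6 2 19-2 15-6 33 0 21 8 6 0 1-35-16 1-16-19-4-14z"/><path data-summit="591 200" data-sink="17 182" d="M492 86l-9 2-21 23 7 12 13 32 0 7-22 39 2 8 6 7 9 1 26-9 19 0 44 14 10 6 6 8 9-2 1-34-22-12-42-36-12-21 11-3 7-5-11-12-11-19-11-1z"/><path data-summit="137 56" data-sink="17 182" d="M195 16l-58 0-5 7-7 23-15-10-17-20-52 0-1 2 14 13 18 1 9 5 22 20 11 18 15 16 6 3 35-2 25 2 9 3 18-1 4-3 0-19 3-8-12-10-12-26z"/><path data-summit="591 90" data-sink="17 441" d="M18 302l-2 1 0 137 13 2 9 8 7 1 1-40 10-34 13 3 8-7 16 0 7-5 8-11 1-6-8-11-18-12-29-10-16 1-9-12z"/><path data-summit="368 396" data-sink="17 182" d="M443 302l-14 0-6 4-22-2-9 4-15 2-5 3-15-3-9 1-2 6 8 30 0 33 2 10 6 6 9 0 18-6 13-12 1-10 7-6 6-2 7 0 17-11 17-4z"/><path data-summit="591 90" data-sink="17 441" d="M17 504l-1 87 82 1 4-14 13-20-6-13-1-11-6-5-10-3-35 0-10-3z"/>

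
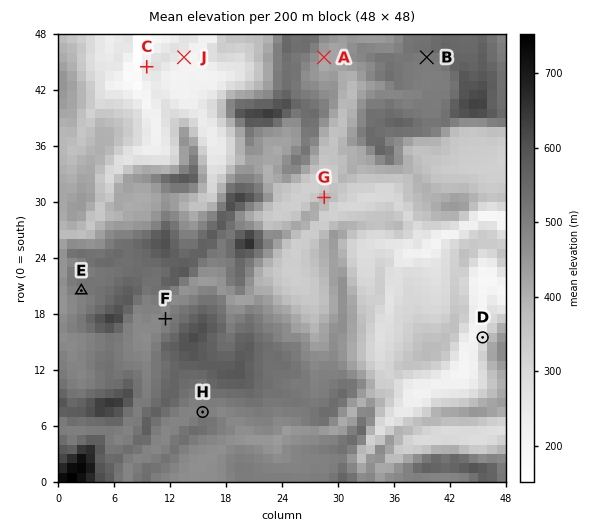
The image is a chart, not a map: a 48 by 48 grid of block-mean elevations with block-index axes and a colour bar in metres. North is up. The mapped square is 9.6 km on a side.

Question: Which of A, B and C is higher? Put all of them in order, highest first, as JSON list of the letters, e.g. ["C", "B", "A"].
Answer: ["B", "A", "C"]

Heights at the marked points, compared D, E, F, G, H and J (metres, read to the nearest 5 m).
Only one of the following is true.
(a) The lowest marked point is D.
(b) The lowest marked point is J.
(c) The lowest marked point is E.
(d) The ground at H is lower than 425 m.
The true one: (b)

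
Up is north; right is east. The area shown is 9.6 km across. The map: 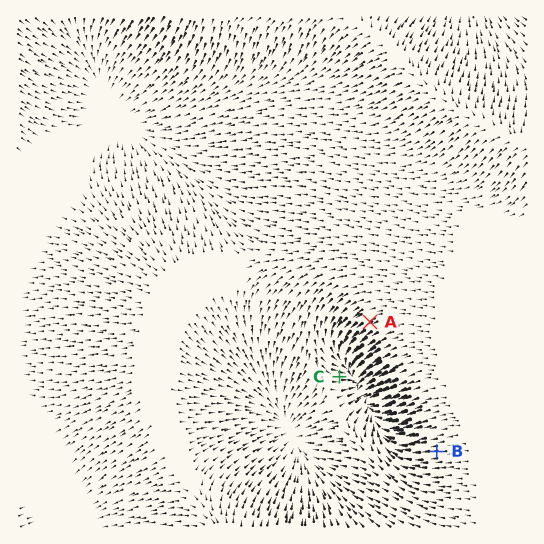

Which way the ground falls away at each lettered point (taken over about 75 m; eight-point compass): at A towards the SW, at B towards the W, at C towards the E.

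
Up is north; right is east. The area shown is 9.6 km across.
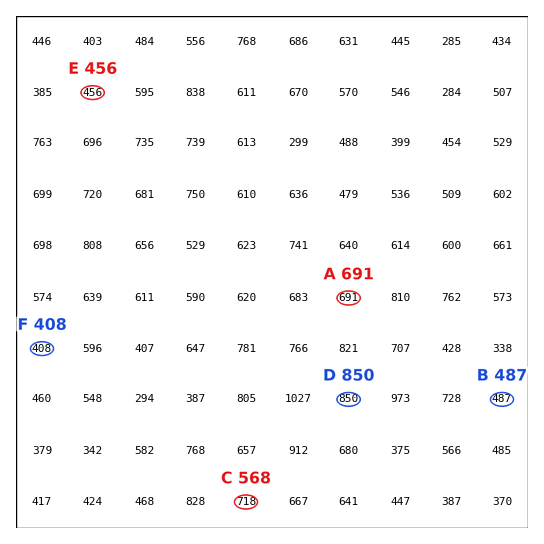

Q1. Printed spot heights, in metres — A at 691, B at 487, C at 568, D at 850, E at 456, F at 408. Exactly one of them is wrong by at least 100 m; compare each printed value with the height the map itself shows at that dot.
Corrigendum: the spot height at C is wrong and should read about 718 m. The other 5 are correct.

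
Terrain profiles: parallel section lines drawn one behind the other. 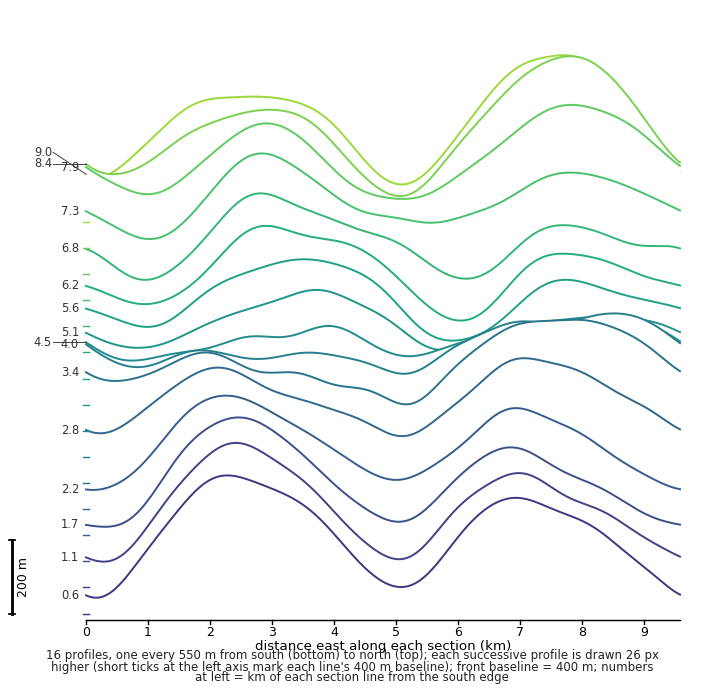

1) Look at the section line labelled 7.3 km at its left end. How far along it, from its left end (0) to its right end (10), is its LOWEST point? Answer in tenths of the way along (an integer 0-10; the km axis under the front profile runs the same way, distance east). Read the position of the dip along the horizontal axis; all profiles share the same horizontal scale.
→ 1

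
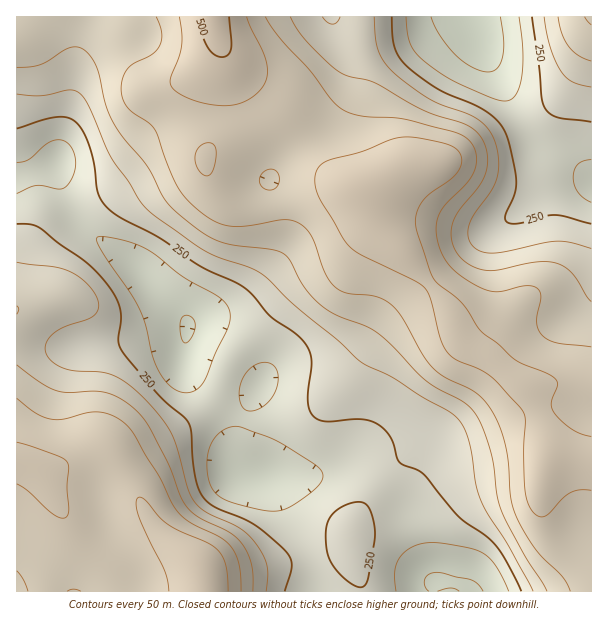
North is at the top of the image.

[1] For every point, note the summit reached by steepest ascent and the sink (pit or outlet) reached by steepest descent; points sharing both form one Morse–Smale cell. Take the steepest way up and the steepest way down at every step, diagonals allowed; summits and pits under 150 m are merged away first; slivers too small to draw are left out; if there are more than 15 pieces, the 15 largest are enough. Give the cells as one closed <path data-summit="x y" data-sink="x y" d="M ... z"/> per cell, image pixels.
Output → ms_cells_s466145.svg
<path data-summit="213 17" data-sink="188 327" d="M212 16l-195 0-1 161 19-5 22-10 4 24 15 33 13 13 42 30 53 55 3 6-3 37 3 5 8 7 32 13 12 3 19-1-17 38-5 21 0 19 4 8 5 5 22 0 11 11 28 57 4 18 2 24 2 4 277 0 1-130-26-4-19 1 1-3-7-33-12-34-19-13-16-15-24-12-10-8-14-36-32-42-30-32-6-13-4-18-4-11-20-3-12-6-22-21-26-34-36-35-25-30-9-16-6-26z"/><path data-summit="213 17" data-sink="471 17" d="M471 16l-259 1 8 27 9 16 25 30 36 35 26 34 22 21 12 6 20 3 4 11 4 18 6 13 30 32 32 42 14 36 10 8 24 12 16 15 19 13 12 34 6 24 0 12 19-1 25 4 1-283-23-19-27-10-12-12-49-93z"/><path data-summit="201 573" data-sink="188 327" d="M57 162l-41 17 0 280 31 13 40-18 17-2 4 4 25 32 21 37 11 13 33 26 4 9 2 19 108 0-5-41-29-62-11-11-22 0-5-5-4-8 0-19 5-21 17-38-19 1-12-3-32-13-8-7-3-5 0-15 3-10 0-12-3-6-53-55-42-30-13-13-15-33z"/><path data-summit="201 573" data-sink="471 17" d="M104 452l-17 2-40 18-8-2-12-7-11-2 0 130 187 1-1-19-4-9-36-30-12-15-26-45-9-12z"/><path data-summit="591 17" data-sink="471 17" d="M591 16l-119 1 9 28 49 93 12 12 27 10 22 18z"/>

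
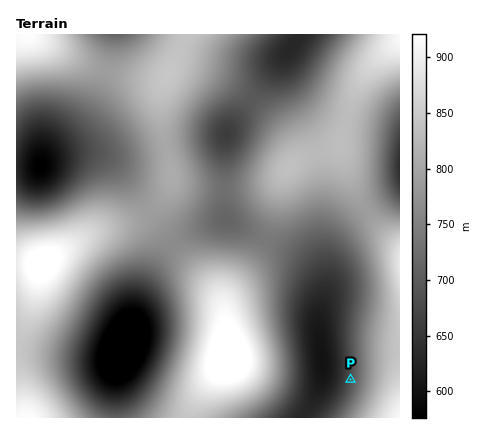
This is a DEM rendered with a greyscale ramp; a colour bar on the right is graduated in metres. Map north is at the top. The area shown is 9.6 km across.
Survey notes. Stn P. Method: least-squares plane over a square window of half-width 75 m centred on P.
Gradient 11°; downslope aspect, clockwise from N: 279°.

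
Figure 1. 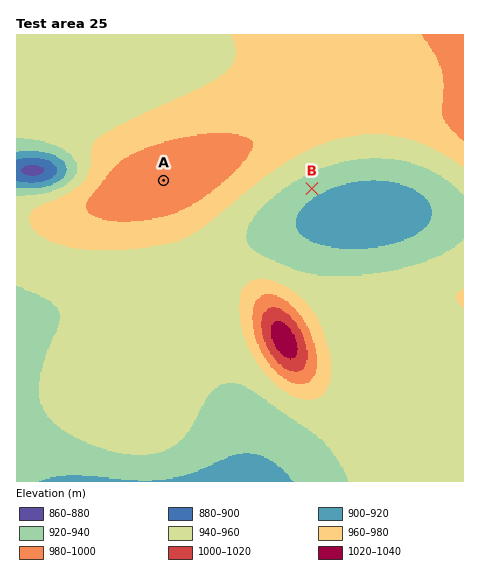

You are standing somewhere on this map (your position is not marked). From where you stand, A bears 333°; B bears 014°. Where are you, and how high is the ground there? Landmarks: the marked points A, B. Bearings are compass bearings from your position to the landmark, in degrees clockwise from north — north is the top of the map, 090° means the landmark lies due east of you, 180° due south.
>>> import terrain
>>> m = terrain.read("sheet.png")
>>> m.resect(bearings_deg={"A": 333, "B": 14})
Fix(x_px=264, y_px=378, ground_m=955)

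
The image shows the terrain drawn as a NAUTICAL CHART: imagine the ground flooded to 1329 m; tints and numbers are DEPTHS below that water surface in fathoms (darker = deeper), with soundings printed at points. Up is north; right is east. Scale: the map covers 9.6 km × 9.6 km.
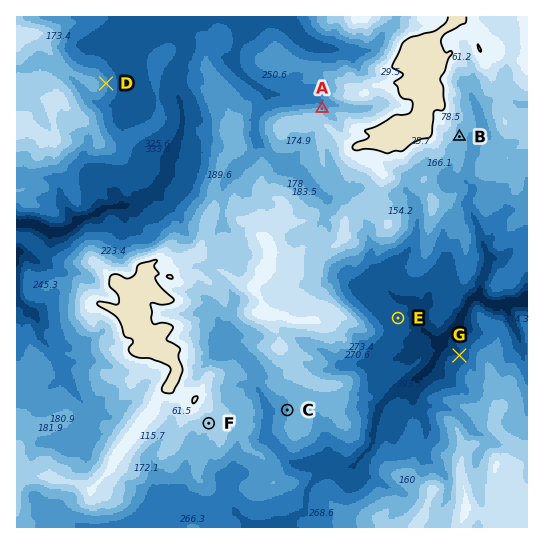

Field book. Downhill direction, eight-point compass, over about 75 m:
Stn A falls N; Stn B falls E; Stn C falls W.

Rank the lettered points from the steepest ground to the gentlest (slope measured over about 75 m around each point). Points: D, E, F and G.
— D G F E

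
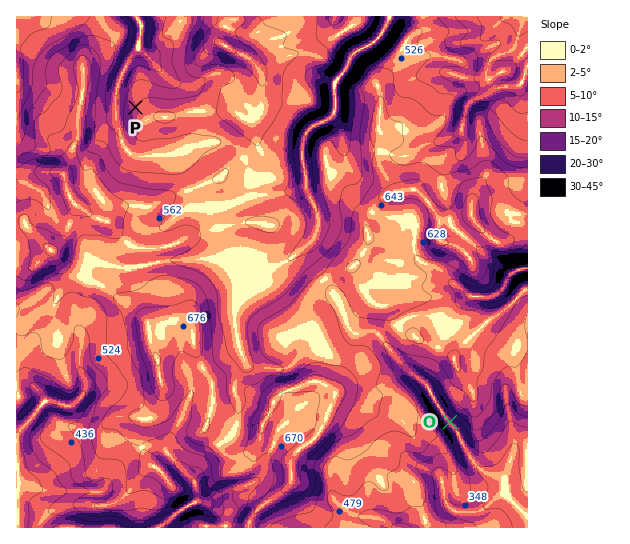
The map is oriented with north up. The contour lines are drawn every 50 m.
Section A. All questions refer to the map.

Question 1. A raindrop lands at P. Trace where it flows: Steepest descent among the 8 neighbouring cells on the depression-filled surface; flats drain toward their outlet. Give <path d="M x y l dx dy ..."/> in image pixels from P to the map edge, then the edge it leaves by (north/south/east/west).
<path d="M135 107l-5-5-12 0-3-3 0-5 2-1 0-6 1-1 1-7 10-18 12-15 0-17-2-2 0-4-2-6"/>
exit: north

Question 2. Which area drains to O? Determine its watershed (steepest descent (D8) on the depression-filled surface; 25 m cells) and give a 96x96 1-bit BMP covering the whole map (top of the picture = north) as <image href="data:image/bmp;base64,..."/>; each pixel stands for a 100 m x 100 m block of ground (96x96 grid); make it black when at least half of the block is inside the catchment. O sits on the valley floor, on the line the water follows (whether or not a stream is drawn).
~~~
<image width="96" height="96" href="data:image/bmp;base64,Qk2+BAAAAAAAAD4AAAAoAAAAYAAAAGAAAAABAAEAAAAAAIAEAAATCwAAEwsAAAIAAAAAAAAA////AAAAAAAAAAAAAAAAAAAAAAAAAAAAAAAAAAAAAAAAAAAAAAAAAAAAAAAAAAAAAAAAAAAAAAAAAAAAAAAAAAAAAAAAAAAAAAAAAAAAAAAAAAAAAAAAAAAAAAAAAAAAAAAAAAAAAAAAAAAAAAAAAAAAAAAAAAAAAAAAAAAAAAAAAAAAAAAAAAAAAAAAAAAAAAAAAAAAAAAAAAAAAAAAAAAAAAAAAAAAAAAAAAAAAAAAAAAAAAAAAAAAAAAAAAAAAAAAAAAAAAAAAAAAAAAAAAAAAAAAAAAAAAAAAAAAAAAAAAAAAAAAAAAAAAAAAAAAAAAAAAB+AAAAAAAAAAAAAAD/wAAAAAAAAAAAAA//4AAAAAAAAAAAAf//8AAAAAAAAAAAA///+AAAAAAAAAAAB////AAAAAAAAAAAD////AAAAAAAAAAAH///+AAAAAAAAAAAf///8AAAAAAAAAAAP///4AAAAAAAAAAAP///4AAAAAAAAAAAP///4AAAAAAAAAAAP///wAAAAAAAAAAAP///gAAAAAAAAAAAP///AAAAAAAAAAAAf//4AAAAAAAAAAAAf//gAAAAAAAAAAAA///AAAAAAAAAAAAA//8AAAAAAAAAAAAB//4AAAAAAAAAAAAB//wAAAAAAAAAAAAD//wAAAAAAAAAAAAD//gAAAAAAAAAAAAB/+AAAAAAAAAAAAAB/8AAAAAAAAAAAAAB/4AAAAAAAAAAAAAA/4AAAAAAAAAAAAAAPwAAAAAAAAAAAAAAHwAAAAAAAAAAAAAAAgAAAAAAAAAAAAAAAAAAAAAAAAAAAAAAAAAAAAAAAAAAAAAAAAAAAAAAAAAAAAAAAAAAAAAAAAAAAAAAAAAAAAAAAAAAAAAAAAAAAAAAAAAAAAAAAAAAAAAAAAAAAAAAAAAAAAAAAAAAAAAAAAAAAAAAAAAAAAAAAAAAAAAAAAAAAAAAAAAAAAAAAAAAAAAAAAAAAAAAAAAAAAAAAAAAAAAAAAAAAAAAAAAAAAAAAAAAAAAAAAAAAAAAAAAAAAAAAAAAAAAAAAAAAAAAAAAAAAAAAAAAAAAAAAAAAAAAAAAAAAAAAAAAAAAAAAAAAAAAAAAAAAAAAAAAAAAAAAAAAAAAAAAAAAAAAAAAAAAAAAAAAAAAAAAAAAAAAAAAAAAAAAAAAAAAAAAAAAAAAAAAAAAAAAAAAAAAAAAAAAAAAAAAAAAAAAAAAAAAAAAAAAAAAAAAAAAAAAAAAAAAAAAAAAAAAAAAAAAAAAAAAAAAAAAAAAAAAAAAAAAAAAAAAAAAAAAAAAAAAAAAAAAAAAAAAAAAAAAAAAAAAAAAAAAAAAAAAAAAAAAAAAAAAAAAAAAAAAAAAAAAAAAAAAAAAAAAAAAAAAAAAAAAAAAAAAAAAAAAAAAAAAAAAAAAAAAAAAAAAAAAAAAAAAAAAAAAAAAAAAAAAAAAAAAAAAAAAAAAAAAAAAAAAAAAAAAAAAAAAAAAAAAAAAAAAAAAAAAAAAAAAAAAAAAAAAAAAAAAAAAAAAAAAAAAAAAAAAA="/>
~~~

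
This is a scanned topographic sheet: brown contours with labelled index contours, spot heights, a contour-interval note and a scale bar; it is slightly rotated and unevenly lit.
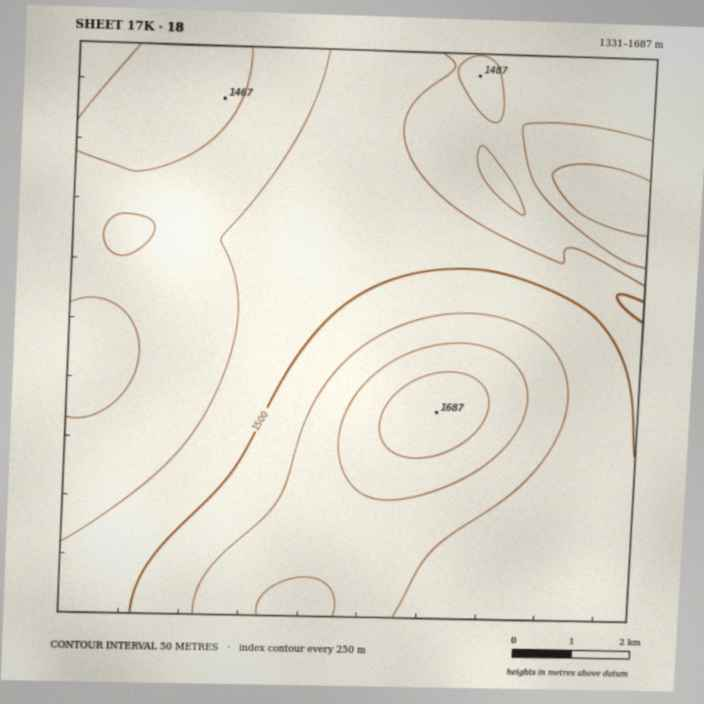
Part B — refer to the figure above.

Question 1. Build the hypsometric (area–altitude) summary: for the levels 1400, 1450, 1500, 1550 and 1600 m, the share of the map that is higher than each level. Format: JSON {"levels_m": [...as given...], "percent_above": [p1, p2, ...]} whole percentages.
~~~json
{"levels_m": [1400, 1450, 1500, 1550, 1600], "percent_above": [93, 68, 41, 20, 8]}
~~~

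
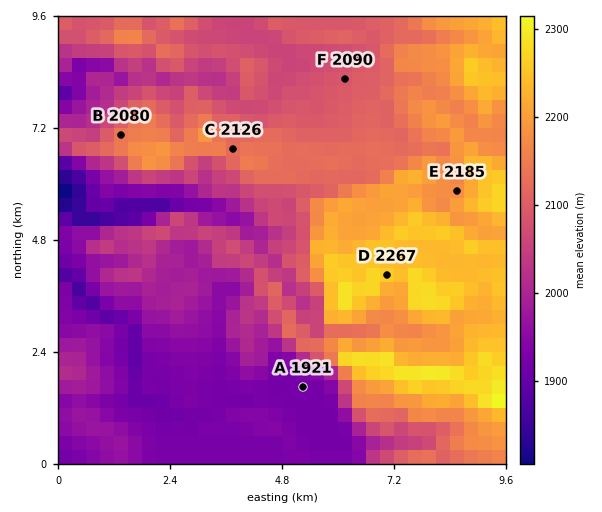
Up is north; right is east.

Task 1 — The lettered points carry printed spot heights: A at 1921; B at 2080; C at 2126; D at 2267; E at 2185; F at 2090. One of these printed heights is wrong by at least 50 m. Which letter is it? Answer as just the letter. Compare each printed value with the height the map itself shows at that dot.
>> B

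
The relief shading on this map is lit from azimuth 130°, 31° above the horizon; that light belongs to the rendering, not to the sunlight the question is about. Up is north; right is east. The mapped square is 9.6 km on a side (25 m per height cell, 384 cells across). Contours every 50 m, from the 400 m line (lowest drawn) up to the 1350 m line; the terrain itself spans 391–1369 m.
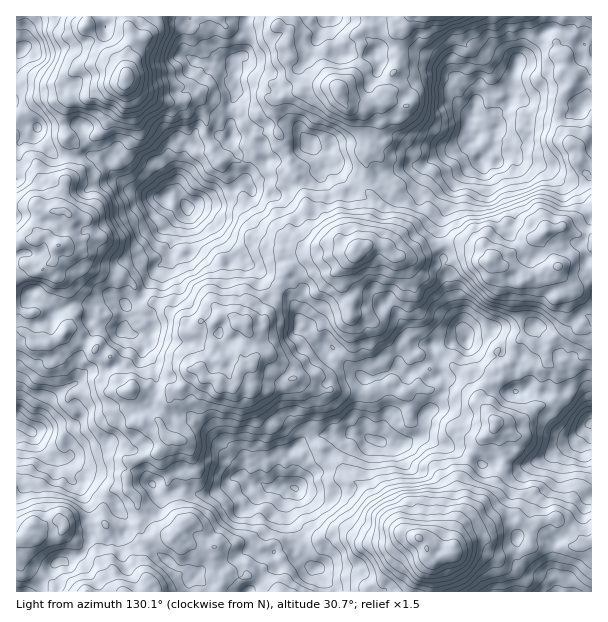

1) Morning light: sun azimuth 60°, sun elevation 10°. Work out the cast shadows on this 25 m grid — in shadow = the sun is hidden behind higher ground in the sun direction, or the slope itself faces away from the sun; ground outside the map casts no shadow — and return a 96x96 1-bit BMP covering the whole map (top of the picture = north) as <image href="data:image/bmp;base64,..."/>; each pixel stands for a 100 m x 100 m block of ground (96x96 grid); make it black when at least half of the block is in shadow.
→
<image width="96" height="96" href="data:image/bmp;base64,Qk2+BAAAAAAAAD4AAAAoAAAAYAAAAGAAAAABAAEAAAAAAIAEAAATCwAAEwsAAAIAAAAAAAAA////AAAAAAAAPf/wAH/gAAAAAAAAOf/wAD/AAAAQBgAAEf/gAT+AAAf4DgAdgd/AA/8AAA/4BAAMAd/AH+8AAD/84AAAA8+D/+wAAP//4AAABZZ/+gwAA///4AAAIID//gwAB///4wBx8AH///gAB///4wD/8AH///gAB///4AD/8AH///gAB///w/7/84H///gAB///w/7/84D//eAAB/////7/8w5/+fgAD/////7/8R8//3oAD/////7/4D4f/v4AD/////7/4D4P/t4AD////+X/wD4H7pgAD////+/+ADwP/AABD/n////8ADgP4AAD/8D////8AAAPwAAH/4D9///8AAAP4AAP/wDY//74AAAfwAAP/geAf/zwAAA/wAAX/AMAf//gAAA/gAA/8AAAP//gAAA/gAAYwAAAf//AAAB/AAACAAAA//4AAADmABgAAAAD//4AAAHAAAAAACAD/z4AAAGAAAAAACAH/zwAAAAAAAAAAAAP+BwAAAAAAAAAAAAP8wwAAAAAAQB/AAAH4QwAADgAD+H/gAADgAQAAD4AL///wBgAAAAAAPwAf///wYAAAAAAAPgAP///gQAAAAAAAHgBP//+AAQAAAAAA/gBP//wAgPAAAAAD/gAP//wAD/wAAAAH/gAD//gABvgAAAAH/AAR//AAgPgAAAB/8AAB/8AAgPAAAAt/4AAD/4ADgPAAAAA8IAAD/4AXwGAAAEAc4AAH/4B/h8AAAAYd8AIP/wB/hwAAACQO8AAf/wB+AgAAADAB4AA//wB8BgAAAHPxg8h/8gA4DgAAAeP+P+B74ABIBAAAA////8B7wAAAB4AAB7///4A/wAAAH4ABDz///4ANAAAAPwAfHz///4AIAAf8/wA+H7////AIAA///4H8H5///+AAAA///wH4Dz///+YAAA///wH4BD////4AAA///wH4AB////wAAA///4Hwfh////8AAA///+fg/4////4AAAf////T/8f///4AAAP////f/4f///wAAAX////f/4///+wAADX///+H/A///8AAgDCf//+T+A///wAAgHwf//8J+AH/8AAAADgf//+EcAH/4AAAAHAf//+MIAb/wAAAAOAP//8gAAf/hgAAAcAP//8AAA+fhwAAAfgf//4AAA8EAgAMA/Af//wAAc4AAAAYA+Af//gAAcgAAMA4A8Af//gAA/gwAYAsB8AP//AAA/g4AcAsB4AP//gAB3A4A8AoA4Af//gAD0AQAwAAAAAf//gADwAAHwEAAAA///gAAwAAP/8IAAB///AABgAA///8AAH//+AAAAAA///8AAH//8AAAAAA///8AAP7/8AQAAAA///4AAPx/8AAAAAA///wAAf8/8AAAYAA//78AA/8/8B4B4AAf/4cAA/8f4B4B4AAf/4YAIccf4B4D0AAf/wAAMYYP4BwD0AAP/gAAfAAEAIABwAAD/gAA7AAAAAAAAADj/gAA/AAAAAAAAAHj/gGAfgAAAAAAAAHD/gHA/gAAAAAAAAHD/wHA/gAAAAAAA="/>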